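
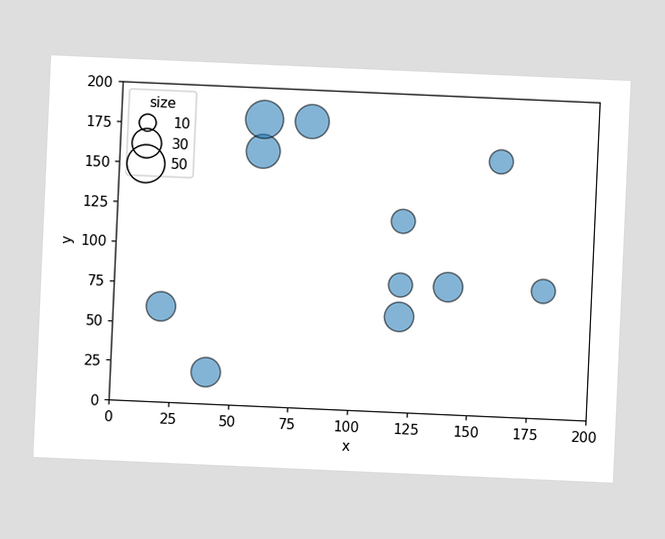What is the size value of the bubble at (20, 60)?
The chart is tilted about 3° clockwise. Matching the bubble at (20, 60) against the size legend gives 30.

30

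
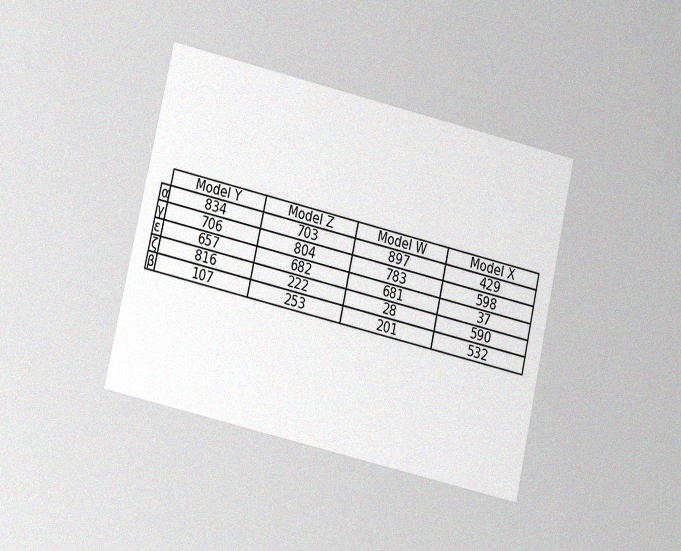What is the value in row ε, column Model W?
681

The chart is tilted about 13° clockwise and viewed at a slight angle, with some photo noise. The (ε, Model W) cell reads 681.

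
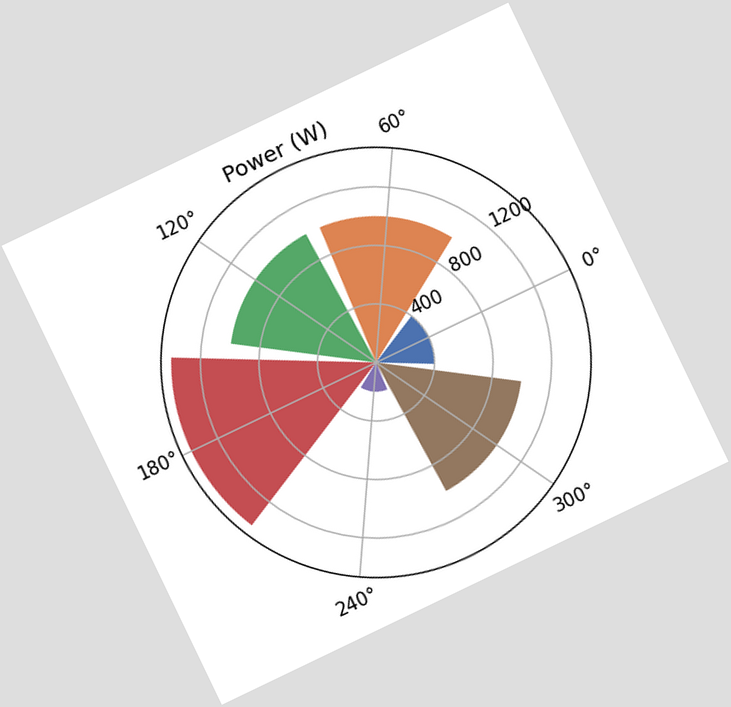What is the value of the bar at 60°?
The chart is tilted about 26° counter-clockwise. The bar at 60° reaches 1000W on the radial axis.

1000W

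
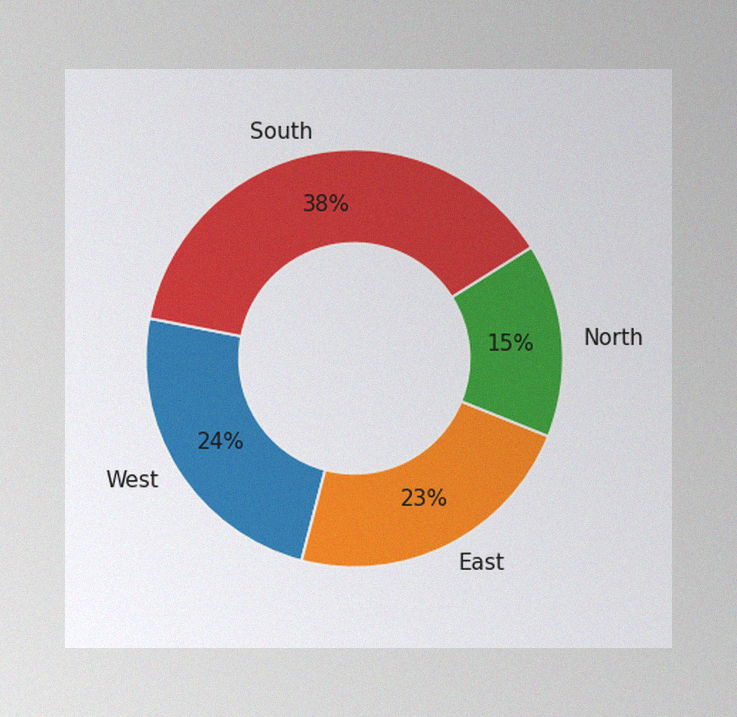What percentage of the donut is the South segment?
The image has some photo noise and uneven lighting. The South segment takes up 38% of the ring.

38%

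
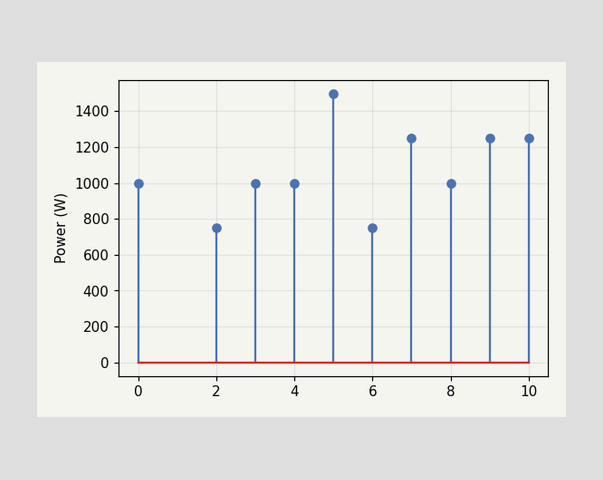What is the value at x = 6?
750W

The stem at x=6 reaches 750W.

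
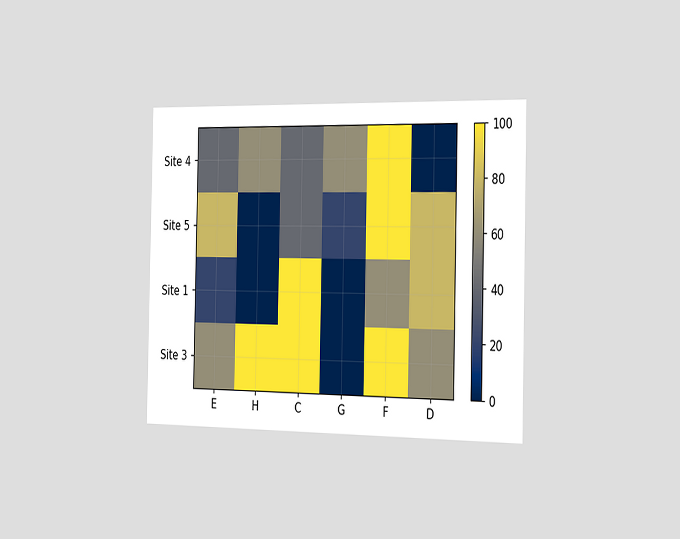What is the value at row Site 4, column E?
The chart is viewed slightly from the right. Matching cell (Site 4, E) against the colorbar gives 40.

40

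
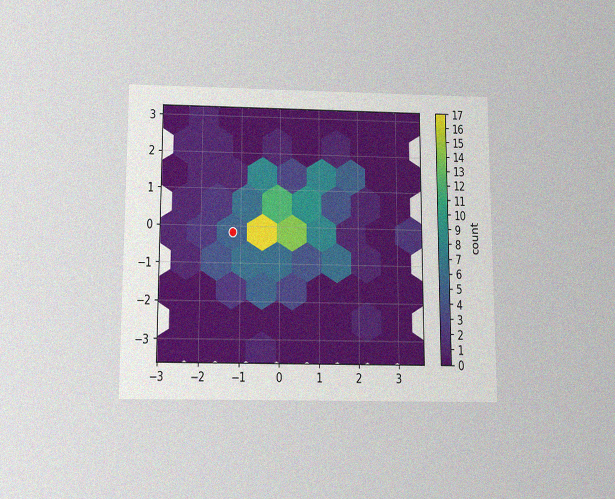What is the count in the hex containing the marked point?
The chart is viewed slightly from below, with some photo noise. The marked hex reads 5 on the colorbar.

5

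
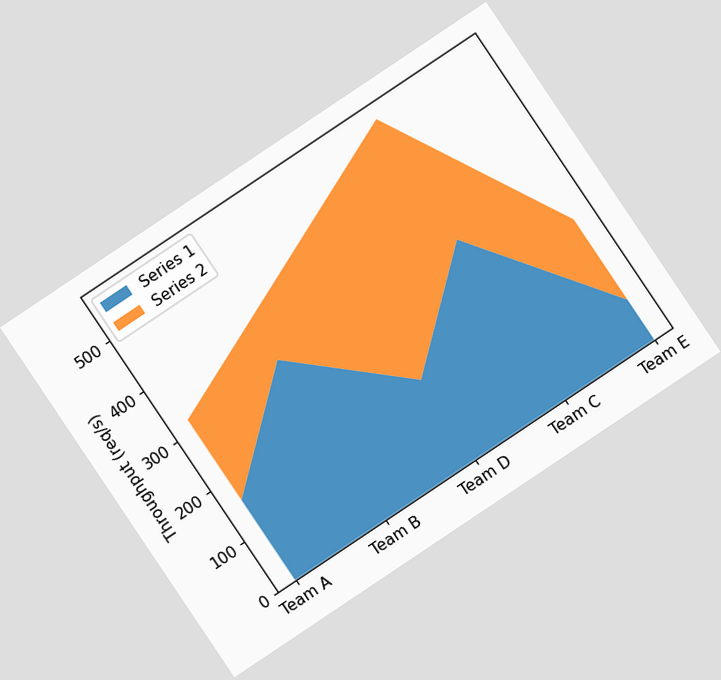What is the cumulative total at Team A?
The chart is tilted about 34° counter-clockwise. The stacked total at Team A reaches 320req/s.

320req/s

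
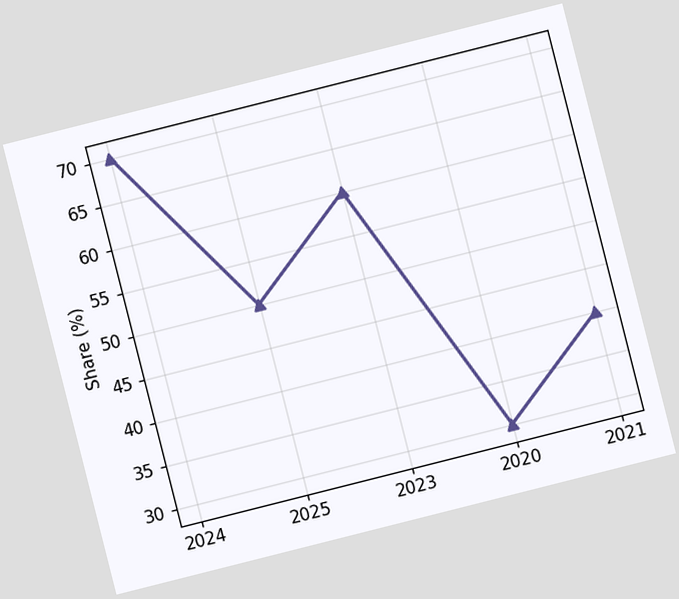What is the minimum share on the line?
The chart is tilted about 14° counter-clockwise. The lowest point is at 2020, and reading across to the y-axis gives 30%.

30%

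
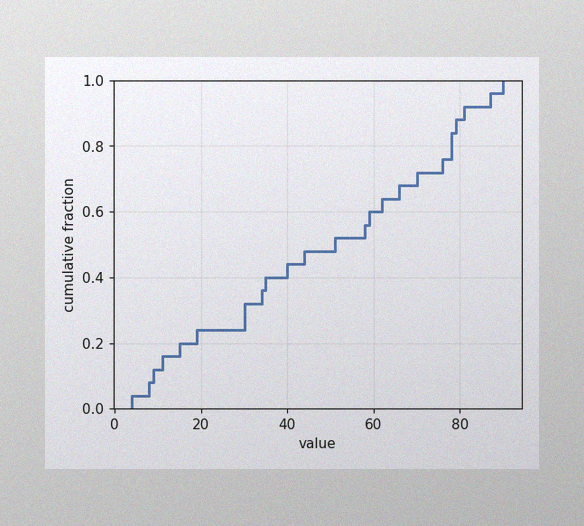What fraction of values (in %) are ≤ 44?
The image has some photo noise and uneven lighting. At x=44 the ECDF step is at 48%.

48%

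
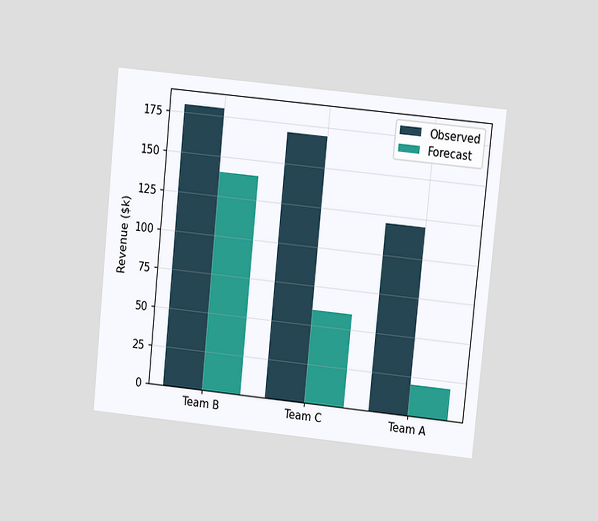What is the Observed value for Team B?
The chart is tilted about 6° clockwise and viewed at a slight angle. The Observed bar at Team B reaches $180k on the y-axis.

$180k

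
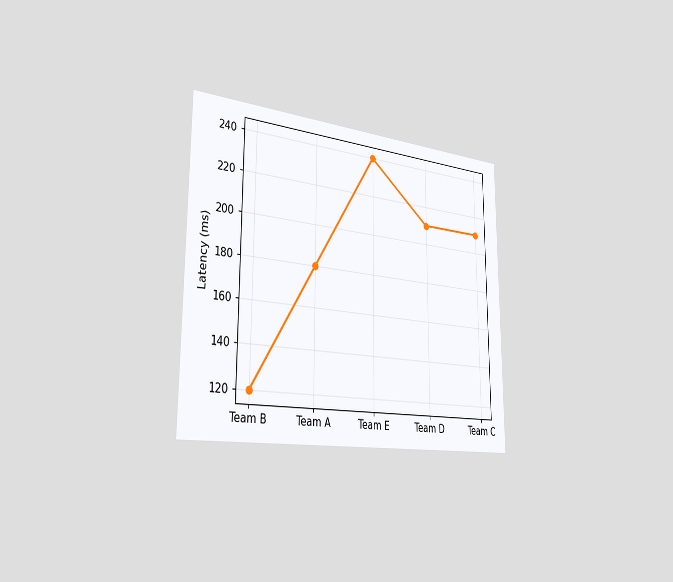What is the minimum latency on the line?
120ms

The chart is viewed slightly from the left. The lowest point is at Team B, and reading across to the y-axis gives 120ms.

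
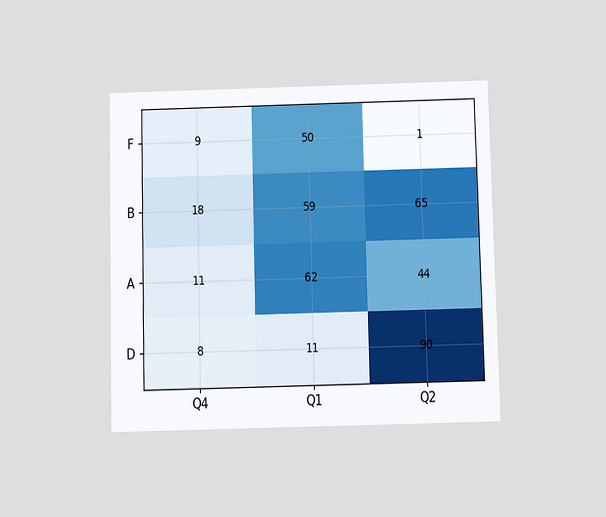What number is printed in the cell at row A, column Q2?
The chart is viewed slightly from below. The (A, Q2) cell reads 44.

44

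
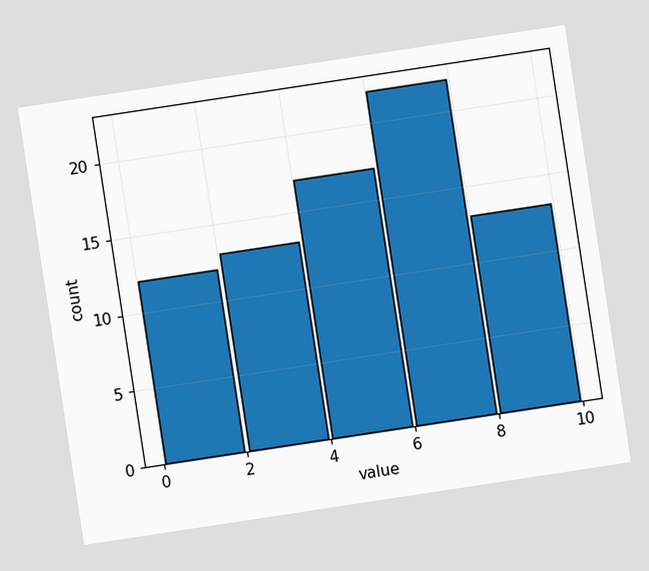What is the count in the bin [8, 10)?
13

The chart is tilted about 9° counter-clockwise. The [8, 10) bin has height 13.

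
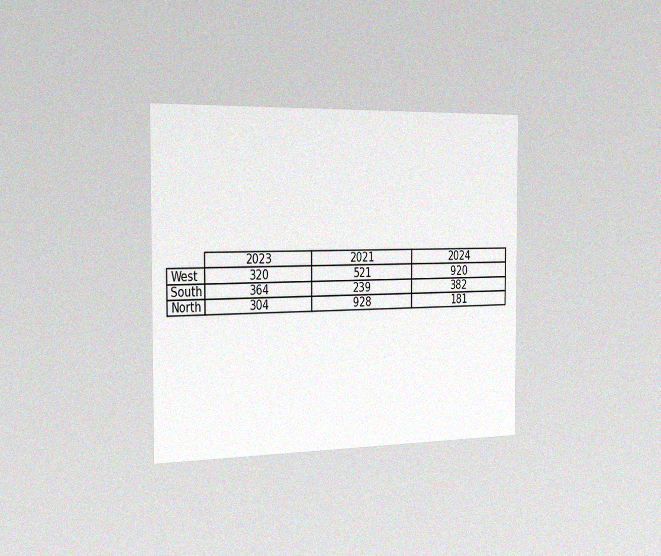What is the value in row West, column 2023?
The chart is viewed slightly from the left, with some photo noise. The (West, 2023) cell reads 320.

320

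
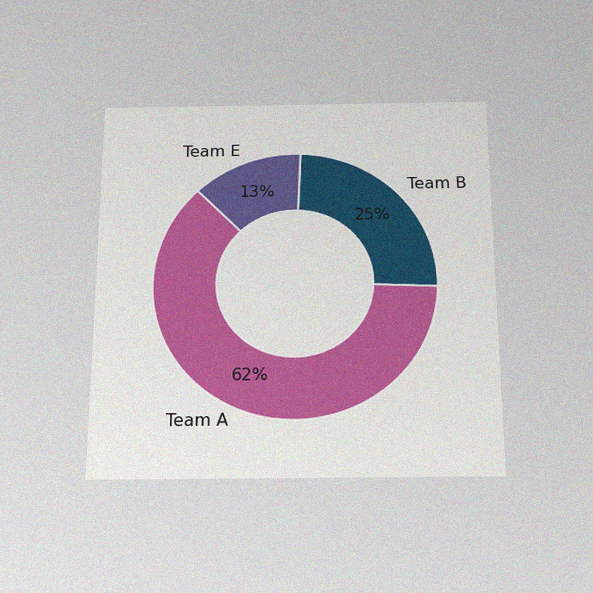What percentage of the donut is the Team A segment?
62%

The chart is viewed slightly from below, with some photo noise. The Team A segment takes up 62% of the ring.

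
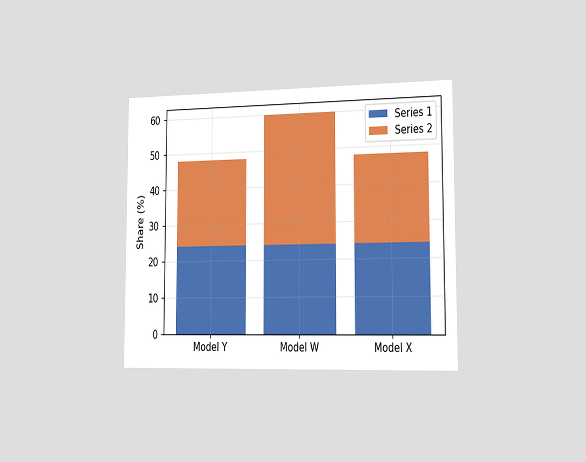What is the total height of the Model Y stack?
The chart is viewed slightly from the right. The Model Y stack's top reaches 48% on the y-axis.

48%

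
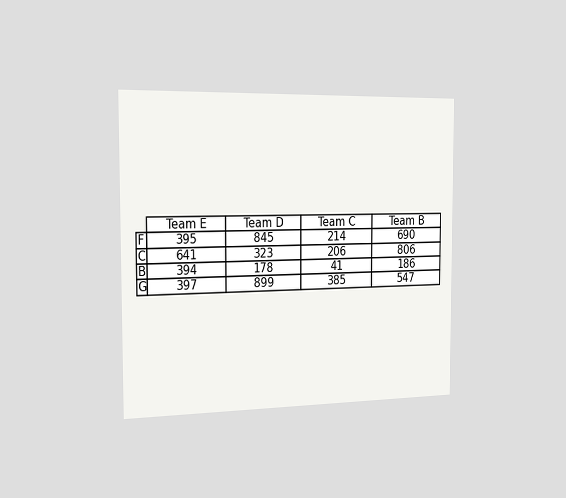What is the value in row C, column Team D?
The chart is viewed slightly from the left. The (C, Team D) cell reads 323.

323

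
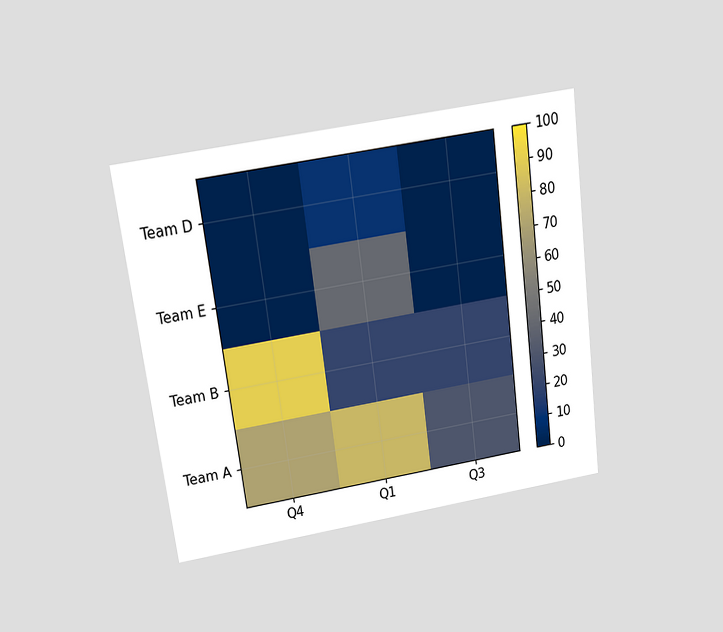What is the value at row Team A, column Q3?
The chart is tilted about 7° counter-clockwise and viewed slightly from above. Matching cell (Team A, Q3) against the colorbar gives 30.

30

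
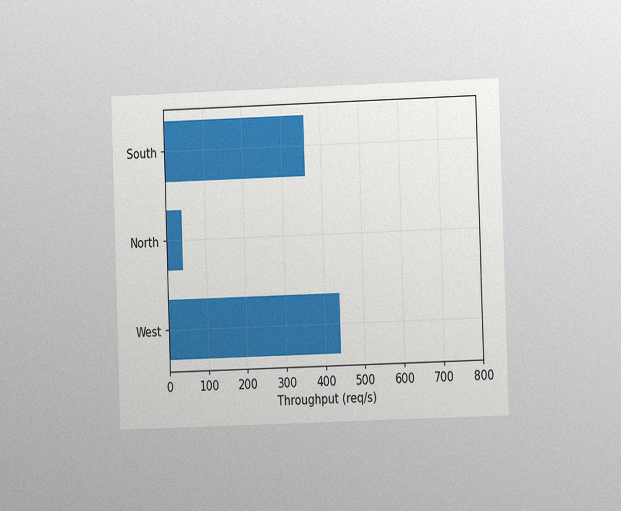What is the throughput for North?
The chart is viewed at a slight angle, with some photo noise. Reading along the chart's x-axis, the North bar reaches 40req/s.

40req/s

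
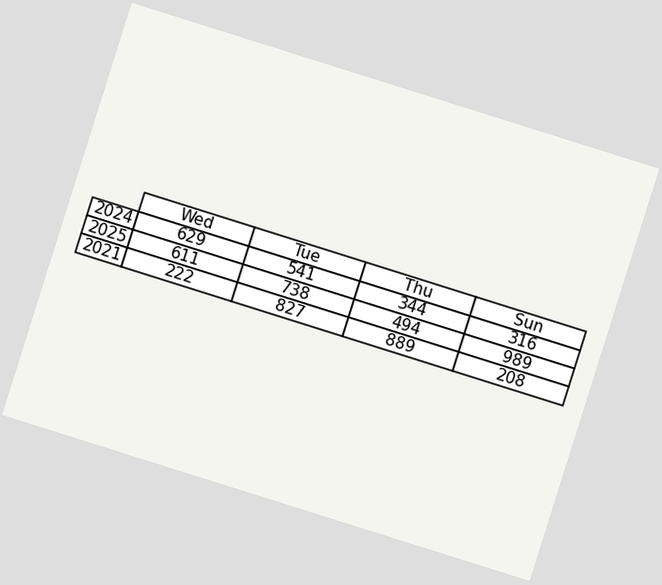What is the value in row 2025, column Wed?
The chart is tilted about 17° clockwise. The (2025, Wed) cell reads 611.

611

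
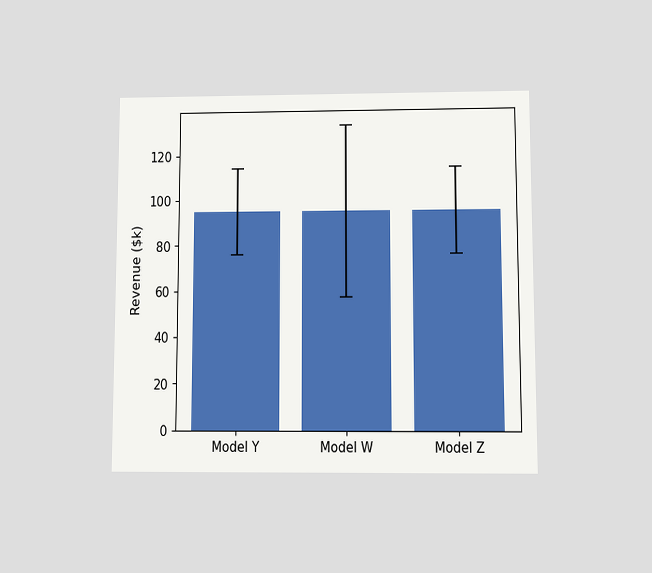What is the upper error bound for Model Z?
$114k

The chart is viewed slightly from below. The Model Z bar's upper whisker reaches $114k.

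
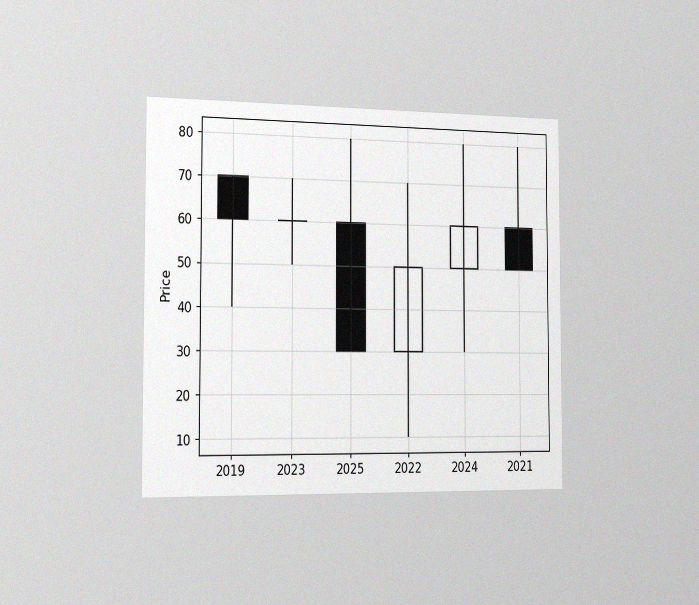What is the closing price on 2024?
The chart is viewed slightly from the left, with some photo noise. The 2024 candle closes at 60.

60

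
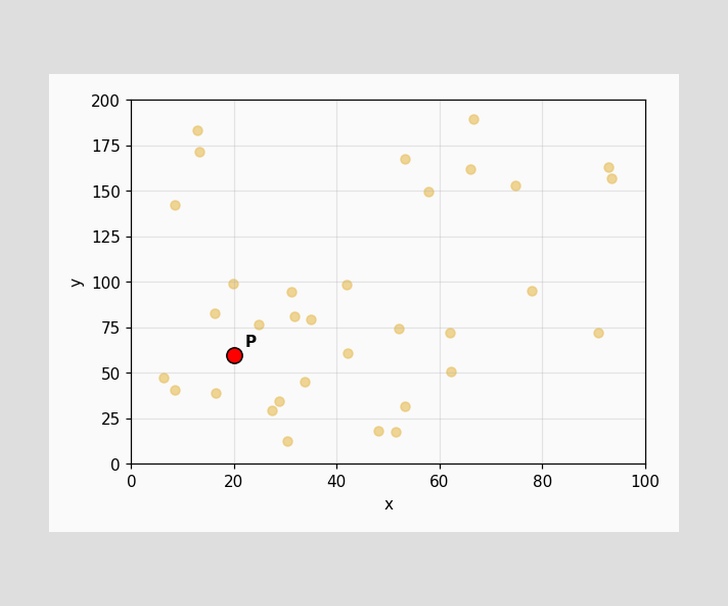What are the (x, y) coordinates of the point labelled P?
Following the gridlines from P to each axis, P sits at (20, 60).

(20, 60)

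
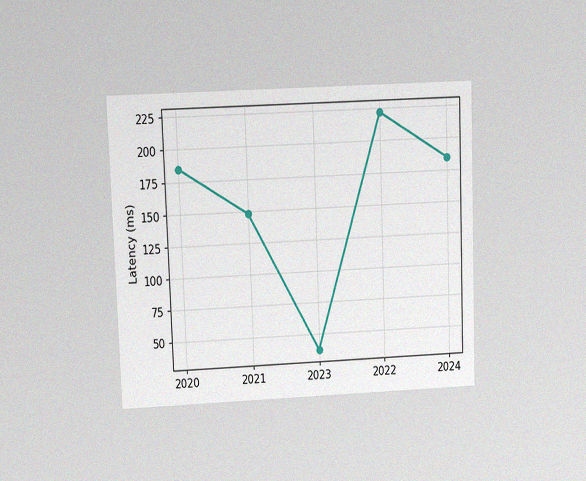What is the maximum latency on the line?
The chart is tilted about 2° counter-clockwise and viewed at a slight angle, with some photo noise. The highest point is at 2022, and reading across to the y-axis gives 222ms.

222ms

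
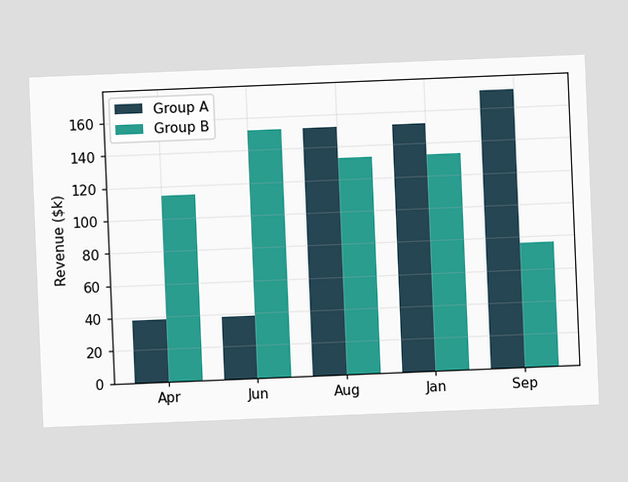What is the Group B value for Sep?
$76k

The chart is tilted about 2° counter-clockwise. The Group B bar at Sep reaches $76k on the y-axis.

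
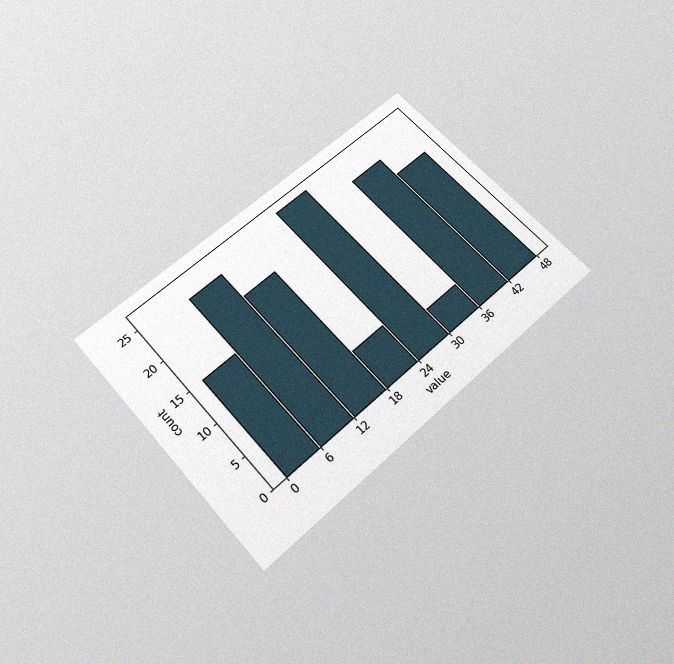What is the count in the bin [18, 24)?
6

The chart is tilted about 42° counter-clockwise and viewed slightly from below, with some photo noise. The [18, 24) bin has height 6.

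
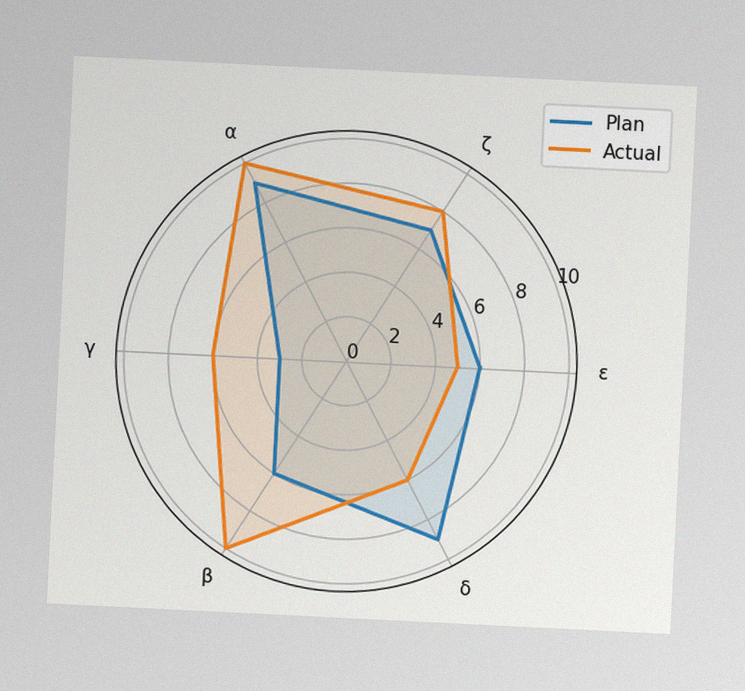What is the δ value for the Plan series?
The chart is tilted about 3° clockwise, with some photo noise. On the δ axis, Plan reaches 9.

9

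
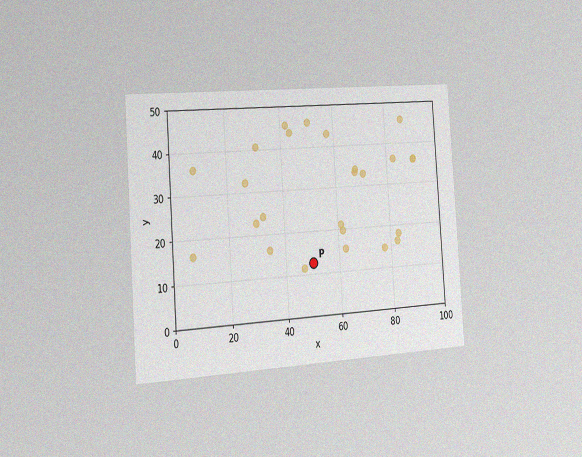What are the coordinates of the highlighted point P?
The chart is tilted about 4° counter-clockwise and viewed slightly from the left, with some photo noise. Following the gridlines from P to each axis, P sits at (50, 12.5).

(50, 12.5)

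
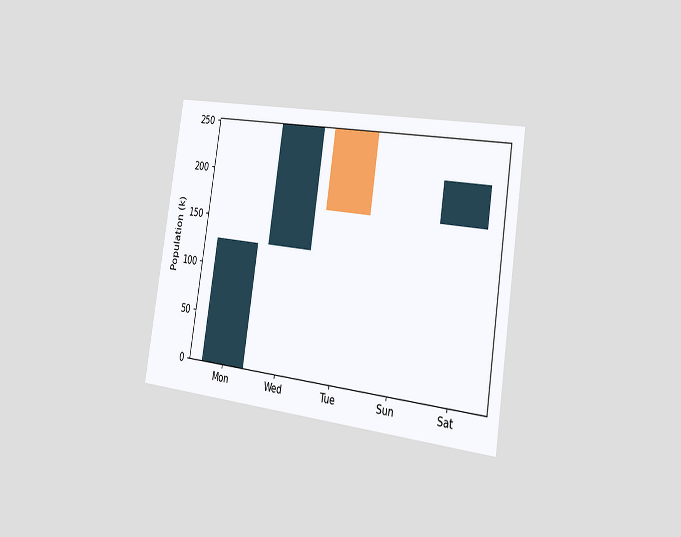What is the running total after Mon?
The chart is tilted about 9° clockwise and viewed slightly from the right. After Mon the running total reaches 126k.

126k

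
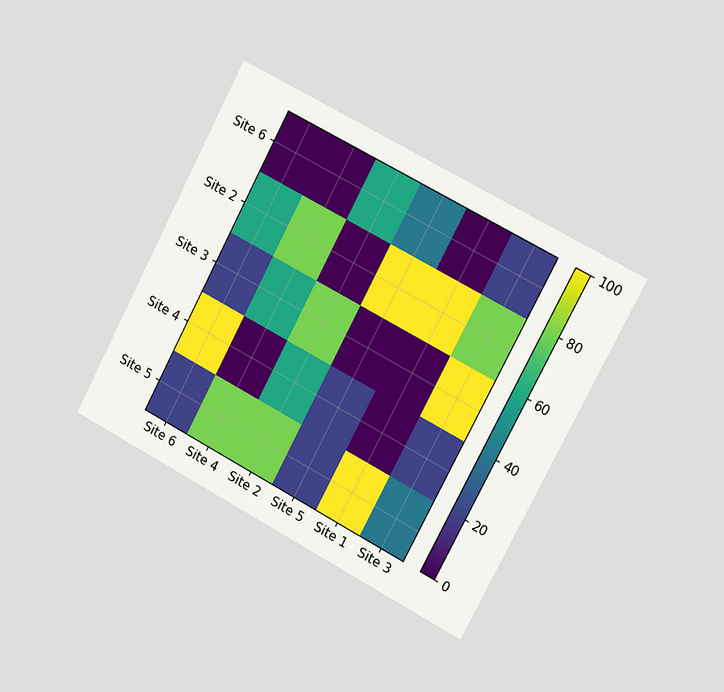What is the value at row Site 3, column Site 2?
The chart is tilted about 28° clockwise and viewed slightly from the right. Matching cell (Site 3, Site 2) against the colorbar gives 80.

80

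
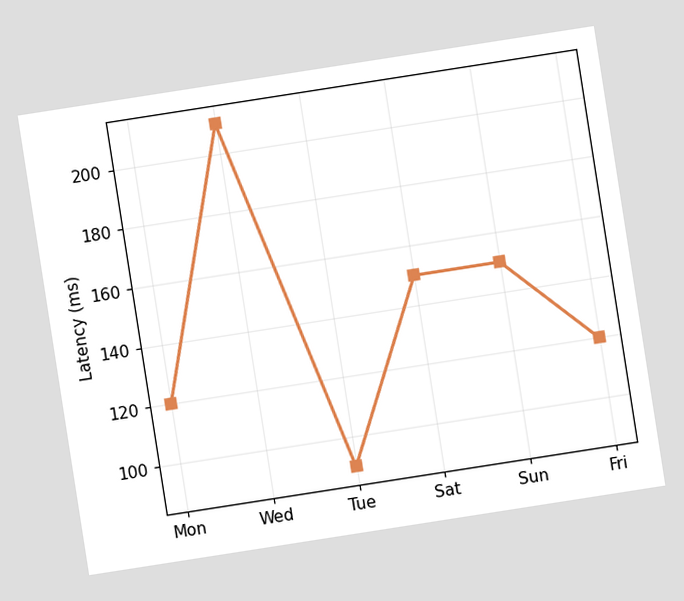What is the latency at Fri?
120ms

The chart is tilted about 9° counter-clockwise. At Fri, the line is at 120ms.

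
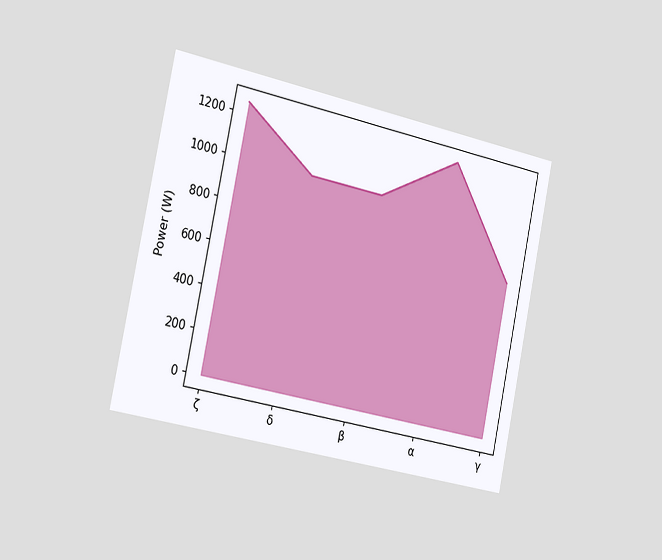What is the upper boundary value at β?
The chart is tilted about 12° clockwise and viewed slightly from the left. At β the upper boundary is at 1000W.

1000W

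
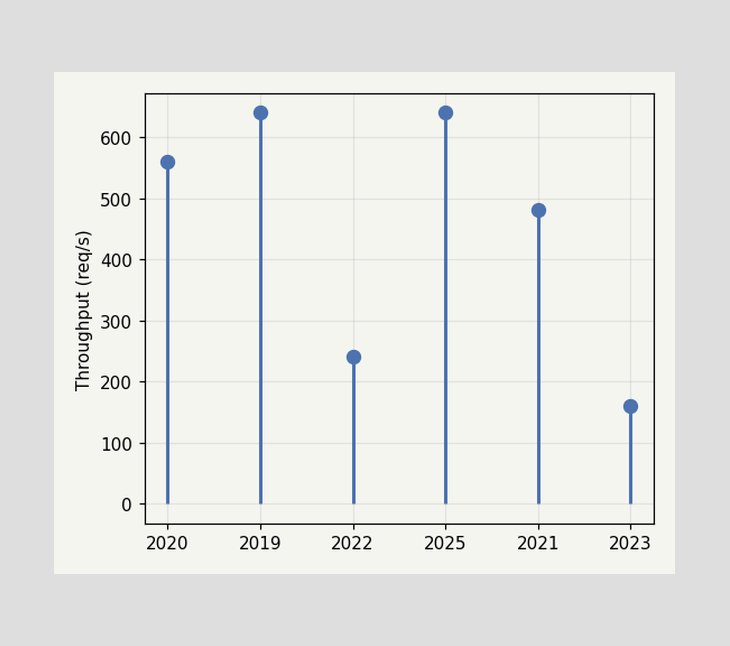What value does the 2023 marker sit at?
160req/s

The 2023 marker sits at 160req/s.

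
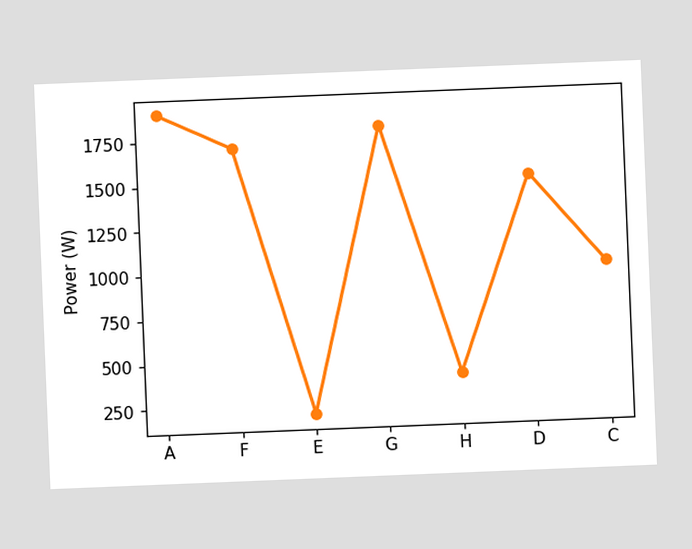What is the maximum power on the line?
1900W

The chart is tilted about 2° counter-clockwise. The highest point is at A, and reading across to the y-axis gives 1900W.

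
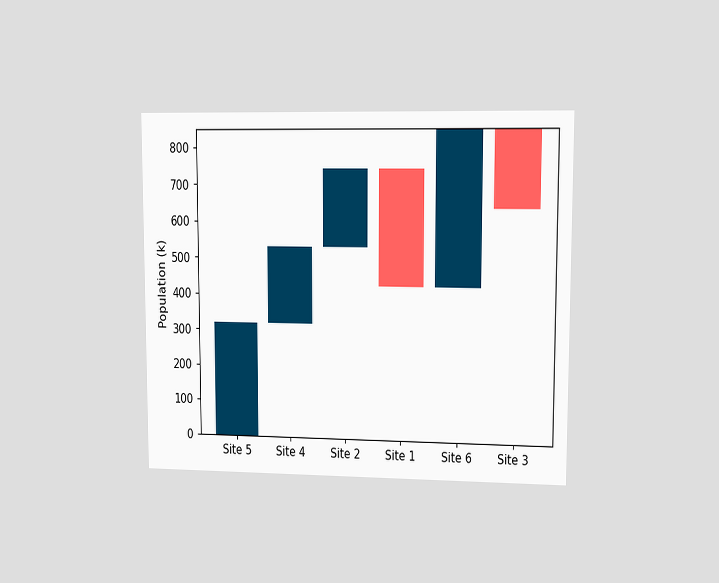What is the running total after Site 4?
530k

The chart is viewed at a slight angle. After Site 4 the running total reaches 530k.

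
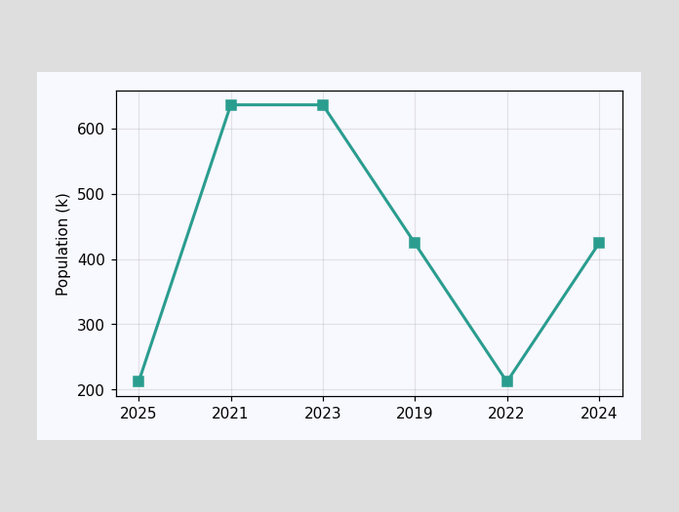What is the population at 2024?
424k

At 2024, the line is at 424k.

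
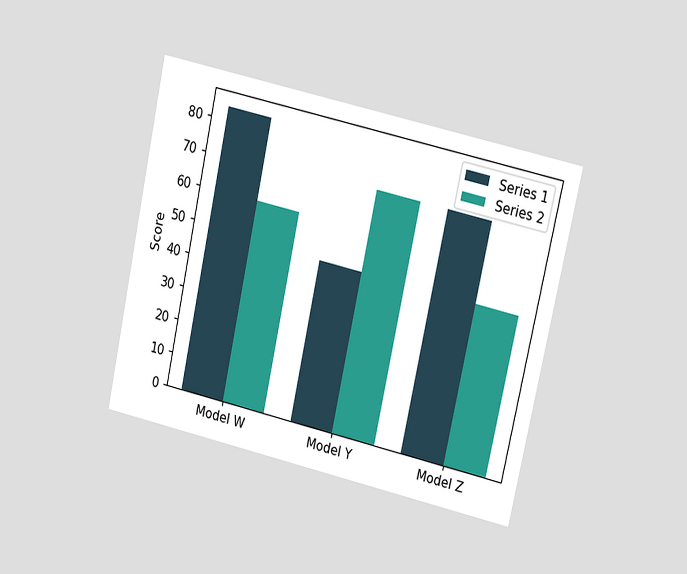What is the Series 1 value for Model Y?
The chart is tilted about 12° clockwise and viewed at a slight angle. The Series 1 bar at Model Y reaches 48 on the y-axis.

48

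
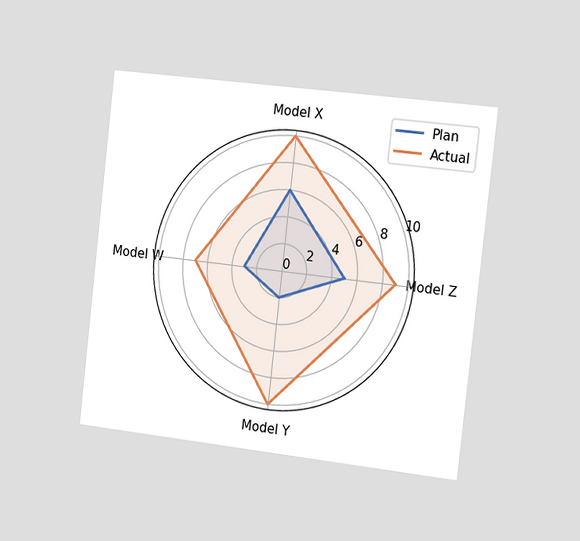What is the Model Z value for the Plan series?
5

The chart is tilted about 6° clockwise and viewed slightly from the right. On the Model Z axis, Plan reaches 5.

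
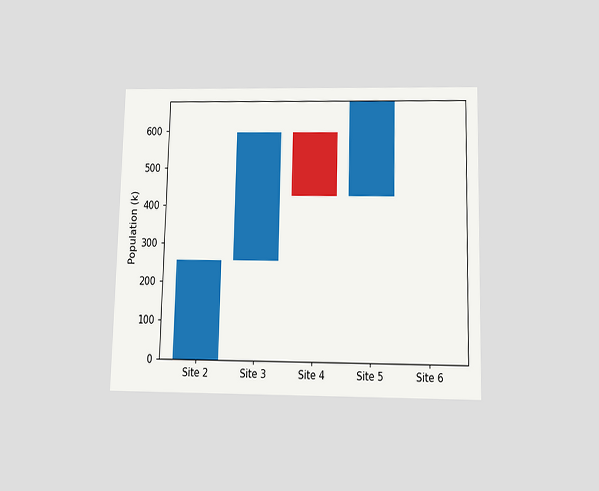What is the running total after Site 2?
255k

The chart is viewed slightly from below. After Site 2 the running total reaches 255k.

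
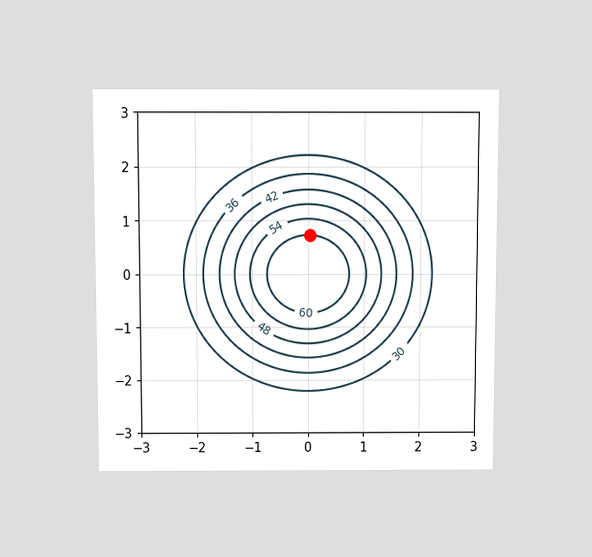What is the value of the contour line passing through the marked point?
60

The chart is viewed slightly from above. The marked point sits on the contour labelled 60.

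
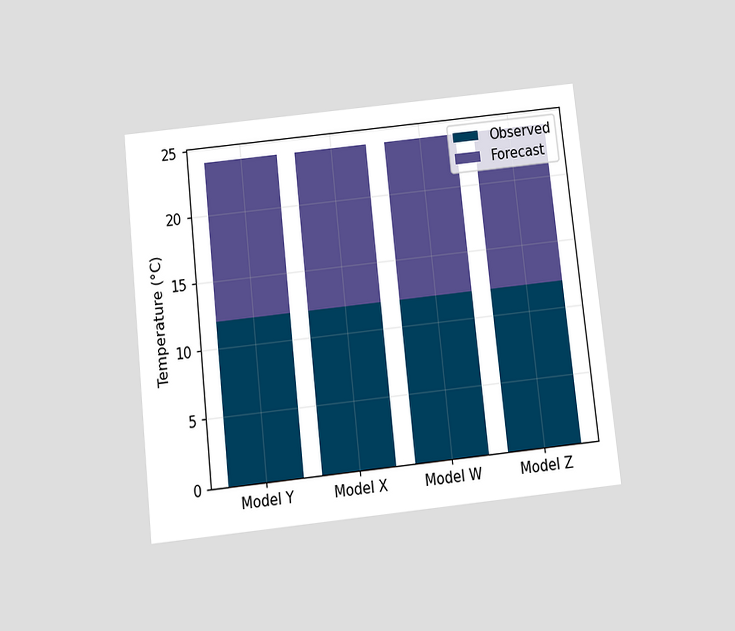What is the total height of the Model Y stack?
24°C

The chart is tilted about 6° counter-clockwise and viewed slightly from below. The Model Y stack's top reaches 24°C on the y-axis.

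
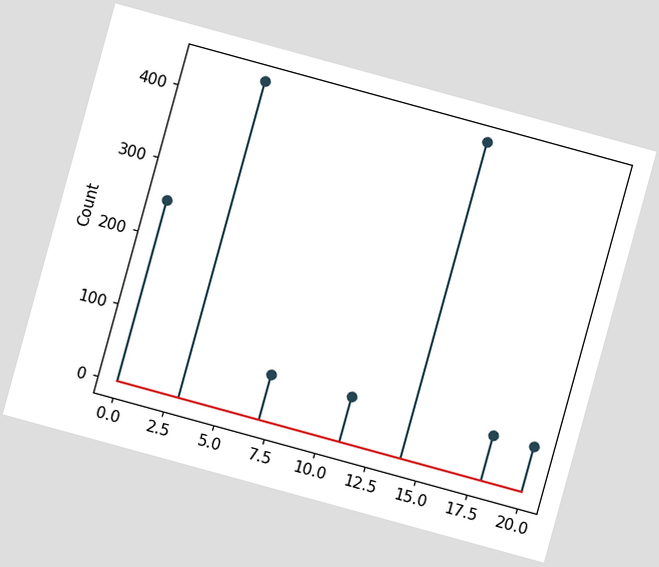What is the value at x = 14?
434

The chart is tilted about 15° clockwise. The stem at x=14 reaches 434.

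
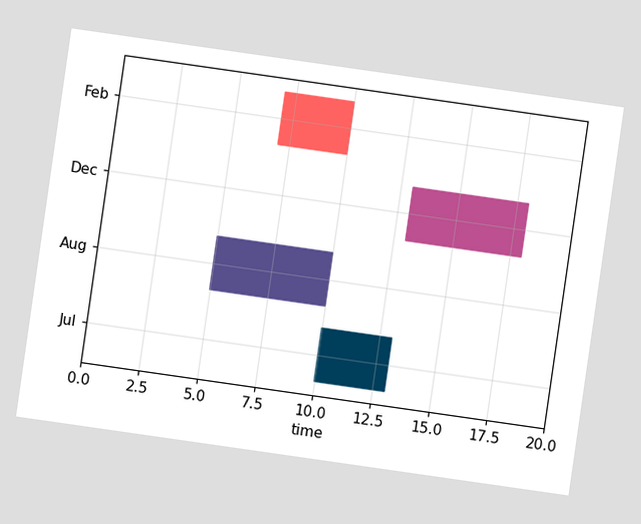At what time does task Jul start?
10

The chart is tilted about 8° clockwise. The Jul bar begins at t=10.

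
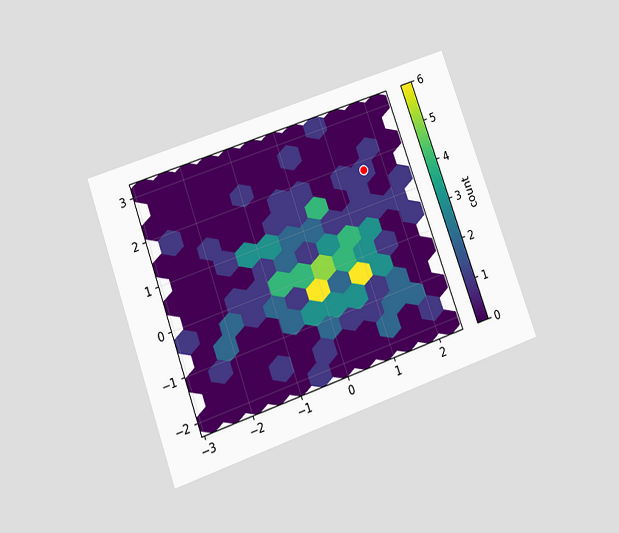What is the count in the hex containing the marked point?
The chart is tilted about 20° counter-clockwise and viewed slightly from below. The marked hex reads 1 on the colorbar.

1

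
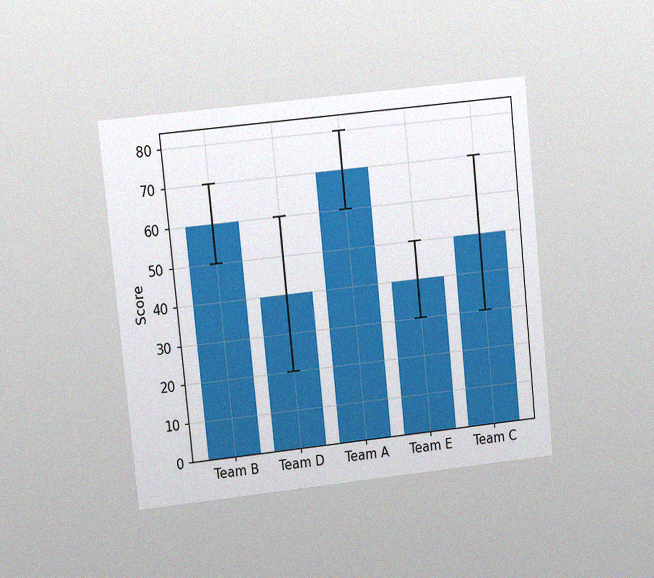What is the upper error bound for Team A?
80

The chart is tilted about 6° counter-clockwise and viewed at a slight angle, with some photo noise. The Team A bar's upper whisker reaches 80.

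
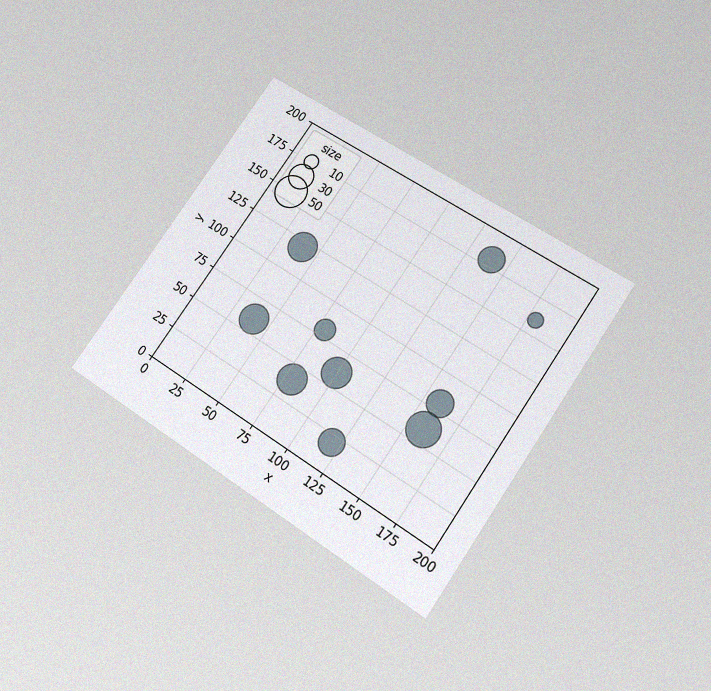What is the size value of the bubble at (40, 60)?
The chart is tilted about 35° clockwise and viewed slightly from below, with some photo noise. Matching the bubble at (40, 60) against the size legend gives 40.

40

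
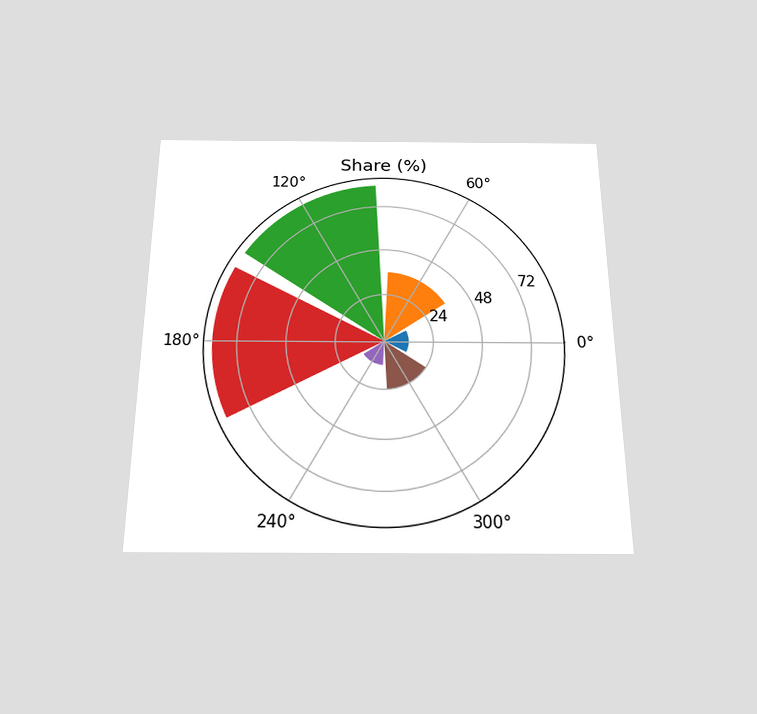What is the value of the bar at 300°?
24%

The chart is viewed slightly from below. The bar at 300° reaches 24% on the radial axis.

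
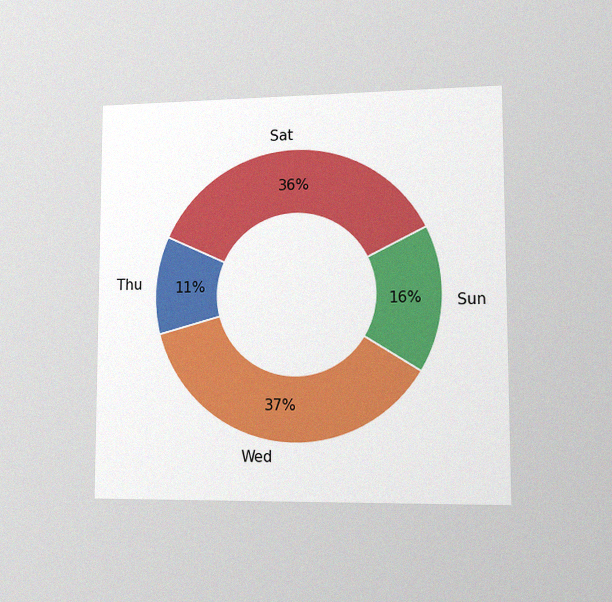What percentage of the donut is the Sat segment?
The chart is viewed slightly from the right, with some photo noise. The Sat segment takes up 36% of the ring.

36%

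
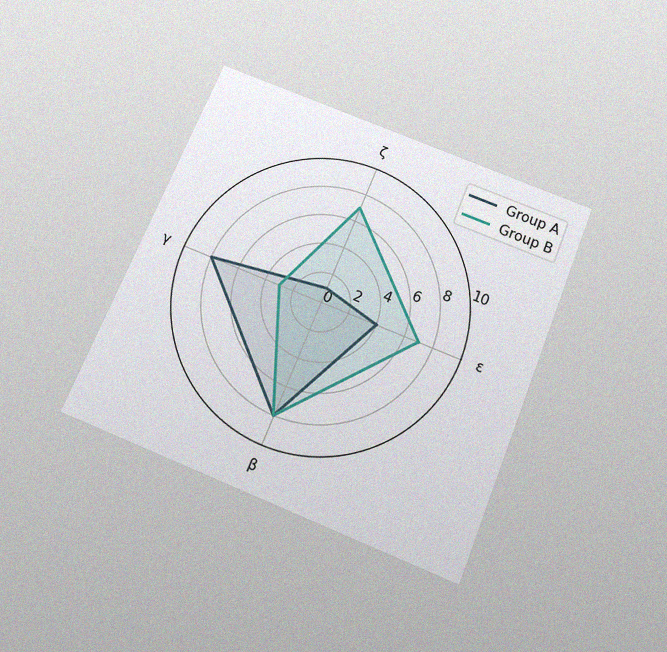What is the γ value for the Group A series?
The chart is tilted about 22° clockwise and viewed slightly from below, with some photo noise. On the γ axis, Group A reaches 8.

8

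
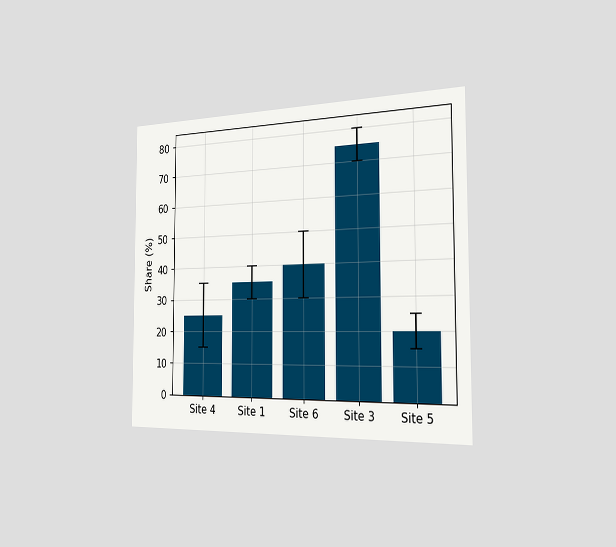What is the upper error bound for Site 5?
The chart is viewed slightly from the right. The Site 5 bar's upper whisker reaches 25%.

25%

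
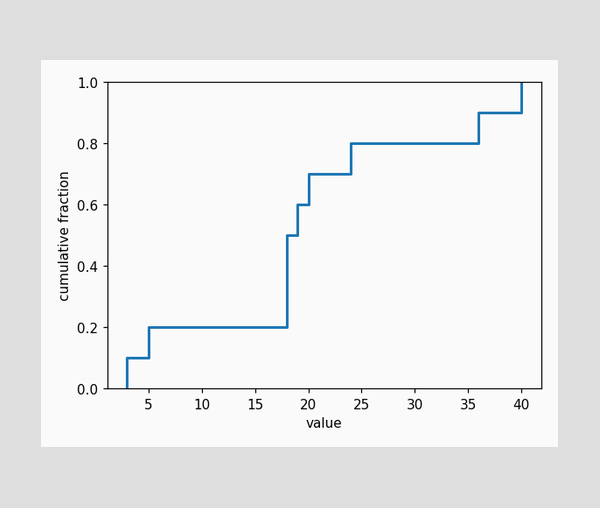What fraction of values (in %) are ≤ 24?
80%

At x=24 the ECDF step is at 80%.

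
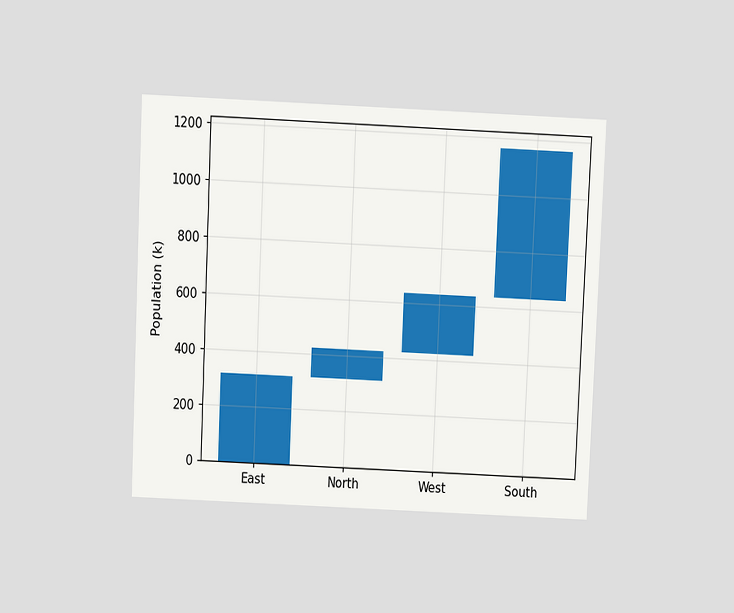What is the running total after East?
The chart is tilted about 3° clockwise and viewed slightly from above. After East the running total reaches 318k.

318k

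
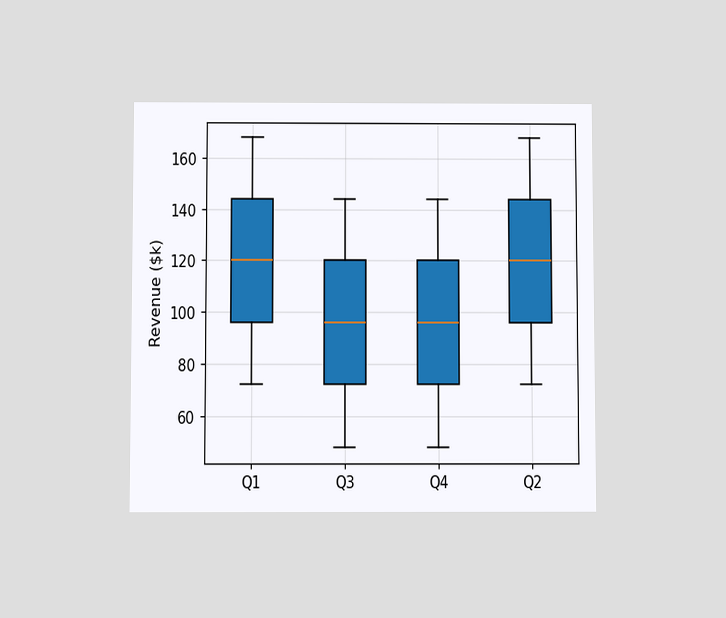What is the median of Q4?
$96k

The chart is viewed slightly from below. The median line in the Q4 box sits at $96k.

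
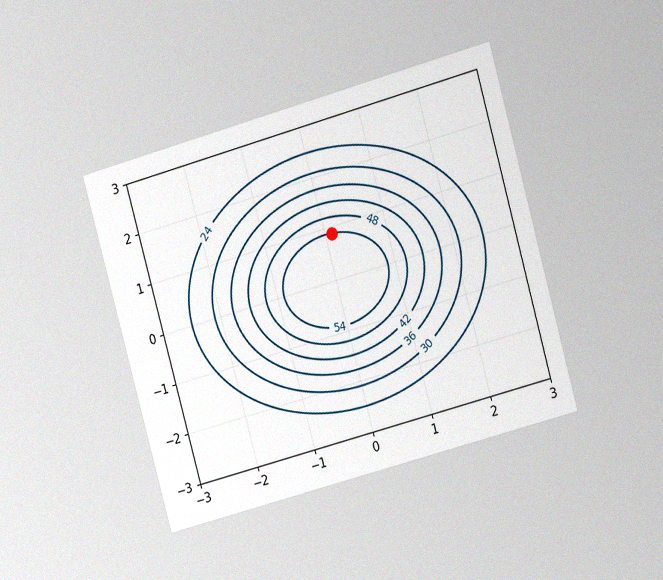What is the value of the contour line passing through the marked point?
54

The chart is tilted about 16° counter-clockwise and viewed slightly from the right, with some photo noise. The marked point sits on the contour labelled 54.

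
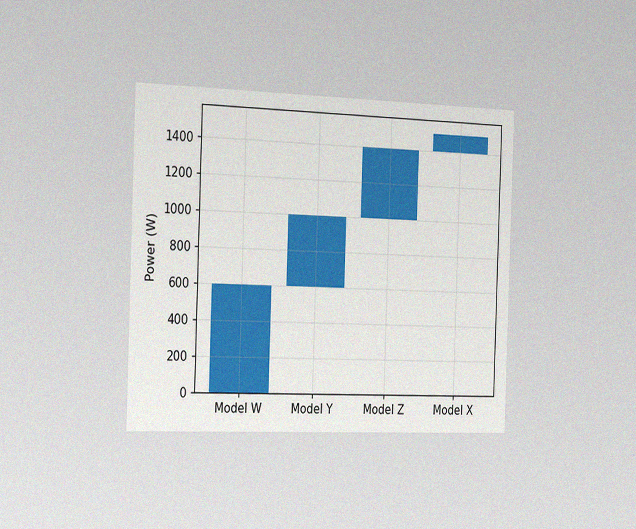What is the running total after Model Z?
The chart is viewed slightly from the left, with some photo noise. After Model Z the running total reaches 1400W.

1400W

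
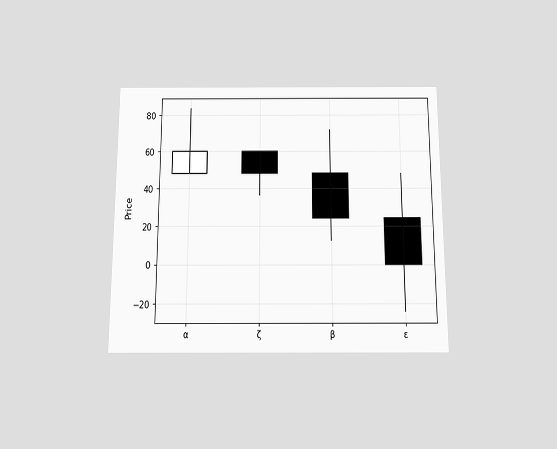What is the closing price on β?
The chart is viewed slightly from below. The β candle closes at 24.

24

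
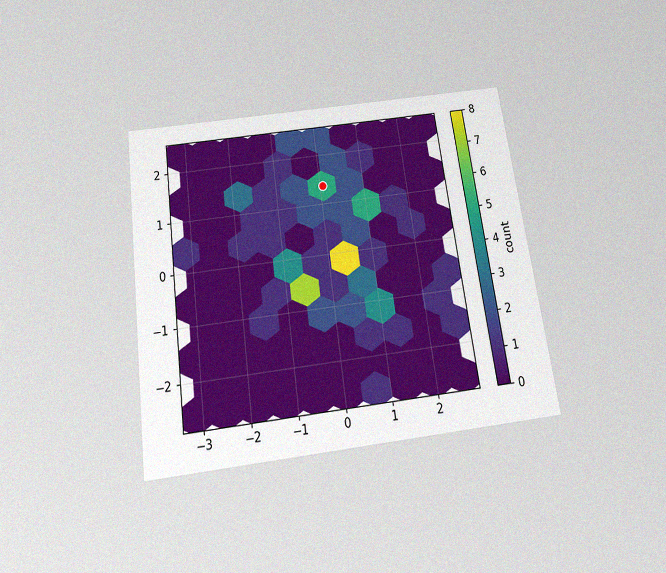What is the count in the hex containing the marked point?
The chart is tilted about 8° counter-clockwise and viewed slightly from below, with some photo noise. The marked hex reads 5 on the colorbar.

5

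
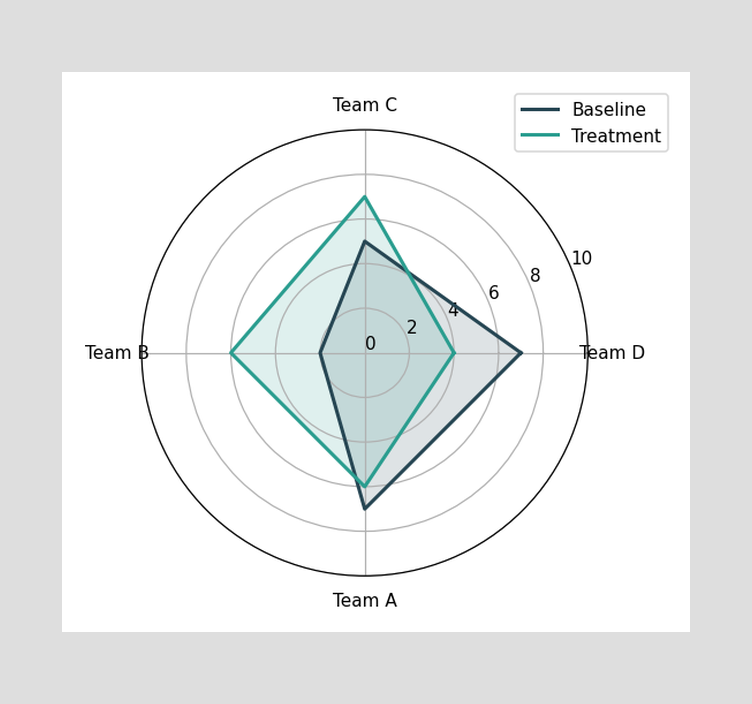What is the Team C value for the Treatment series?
On the Team C axis, Treatment reaches 7.

7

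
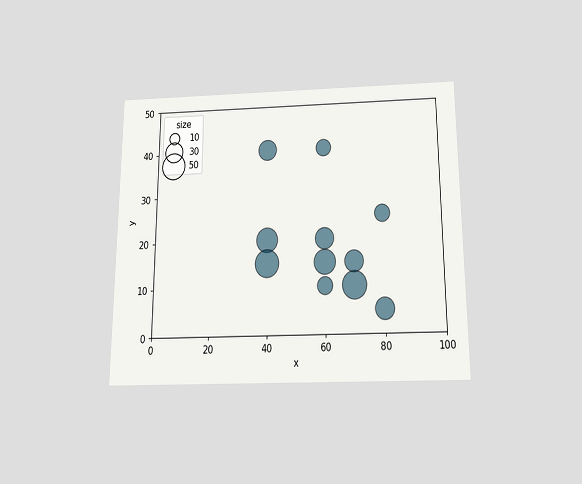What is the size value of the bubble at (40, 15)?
50

The chart is viewed slightly from below. Matching the bubble at (40, 15) against the size legend gives 50.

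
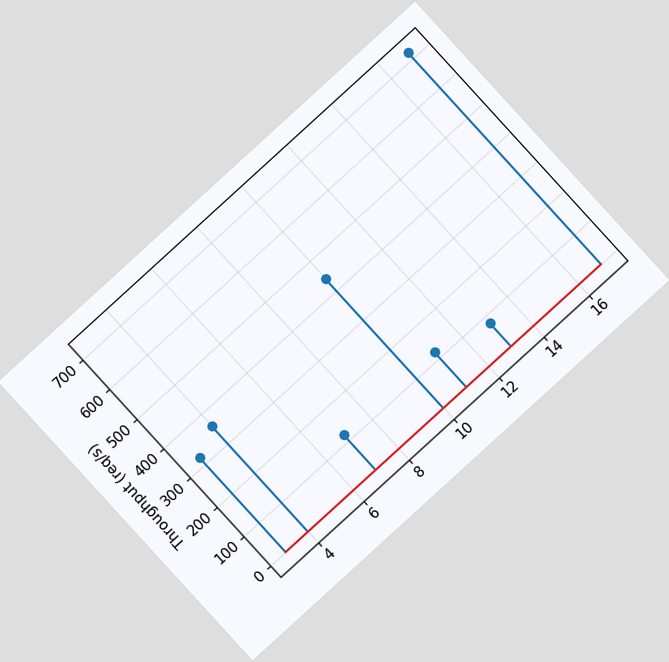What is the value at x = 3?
320req/s

The chart is tilted about 42° counter-clockwise. The stem at x=3 reaches 320req/s.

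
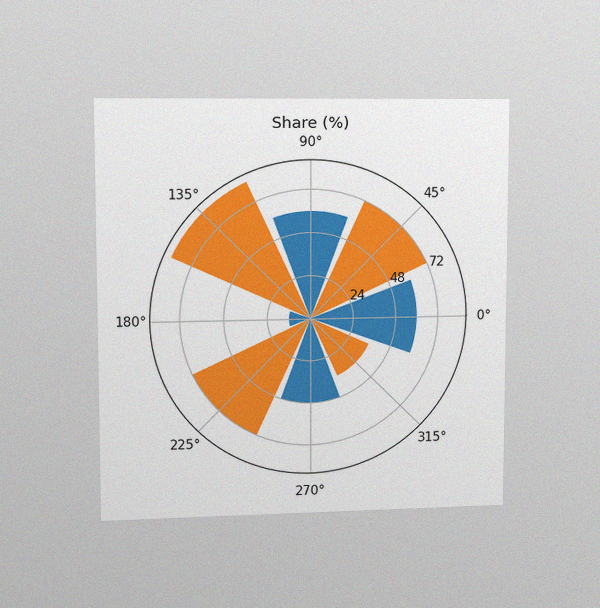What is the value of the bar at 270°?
The chart is viewed at a slight angle, with some photo noise. The bar at 270° reaches 48% on the radial axis.

48%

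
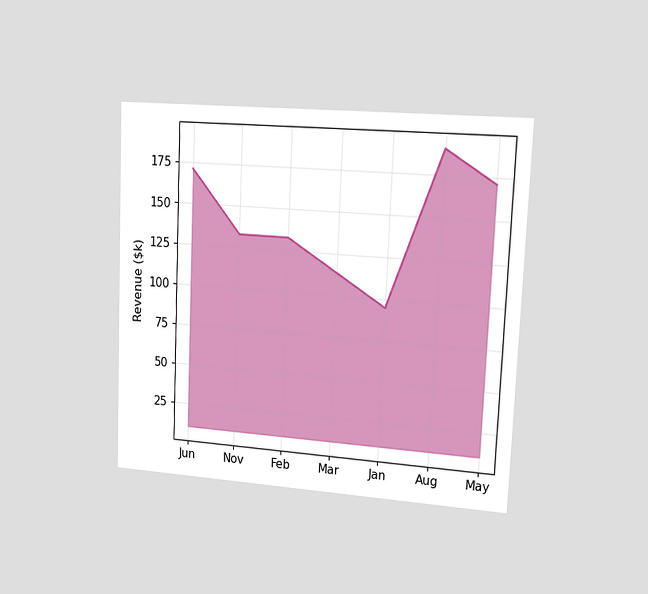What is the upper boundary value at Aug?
$190k

The chart is tilted about 2° clockwise and viewed slightly from the right. At Aug the upper boundary is at $190k.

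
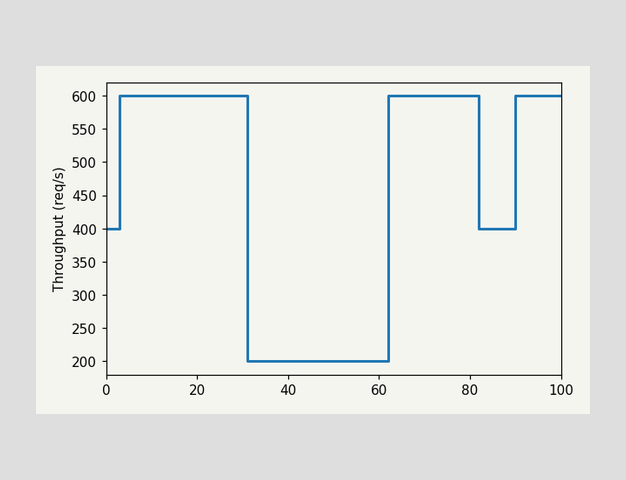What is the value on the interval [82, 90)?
On [82, 90) the step sits at 400req/s.

400req/s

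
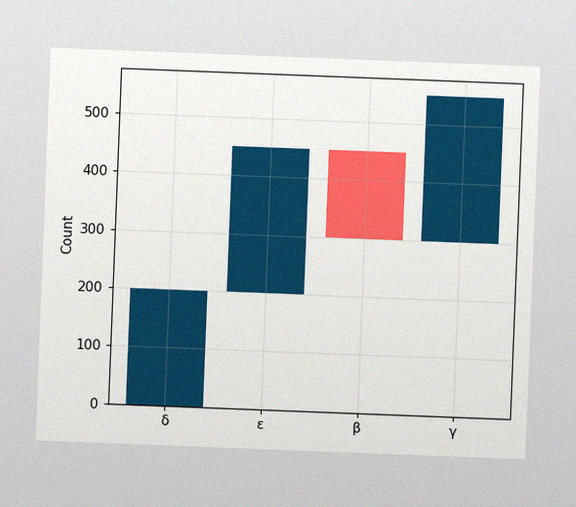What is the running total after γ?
The chart is tilted about 2° clockwise, with some photo noise. After γ the running total reaches 550.

550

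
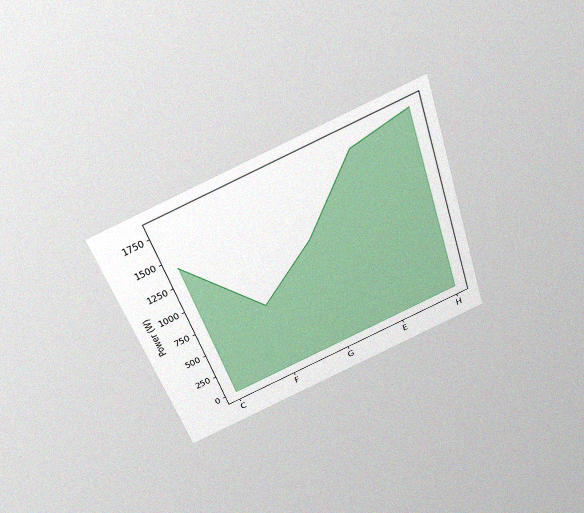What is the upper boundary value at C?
The chart is tilted about 19° counter-clockwise and viewed slightly from above, with some photo noise. At C the upper boundary is at 1400W.

1400W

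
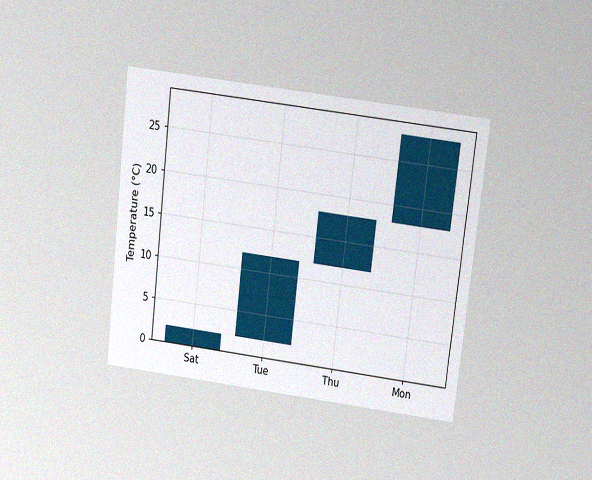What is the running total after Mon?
28°C

The chart is tilted about 7° clockwise and viewed slightly from above, with some photo noise. After Mon the running total reaches 28°C.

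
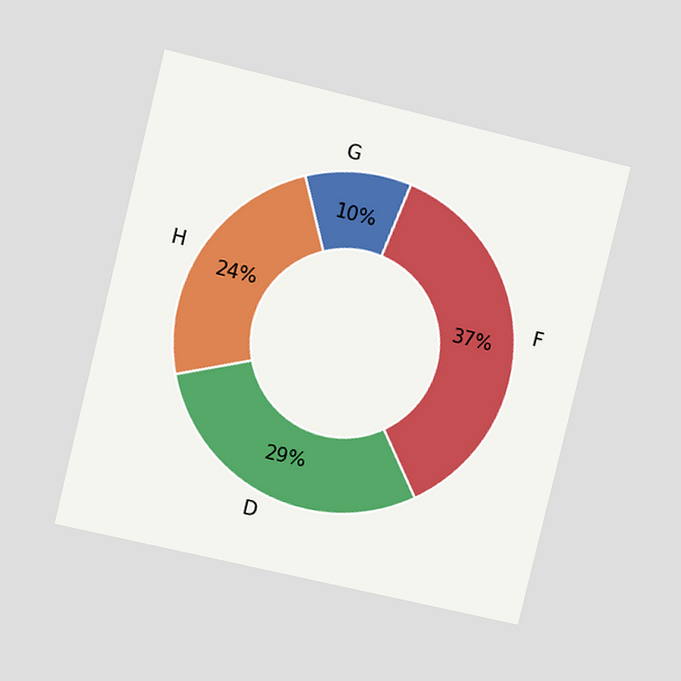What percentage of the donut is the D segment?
29%

The chart is tilted about 14° clockwise and viewed at a slight angle. The D segment takes up 29% of the ring.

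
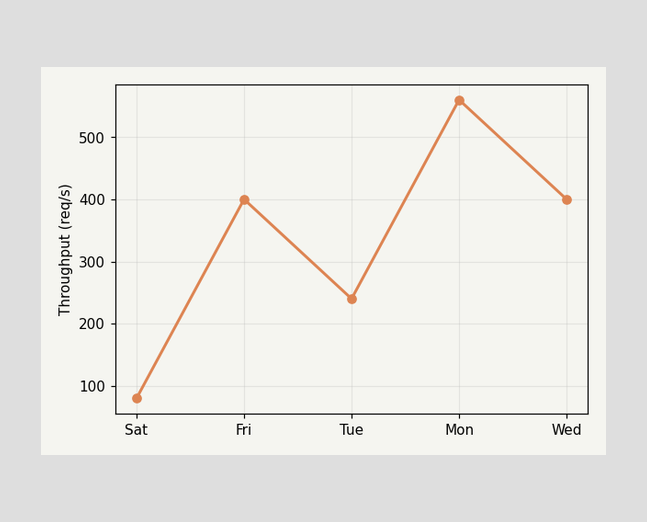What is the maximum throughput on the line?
The highest point is at Mon, and reading across to the y-axis gives 560req/s.

560req/s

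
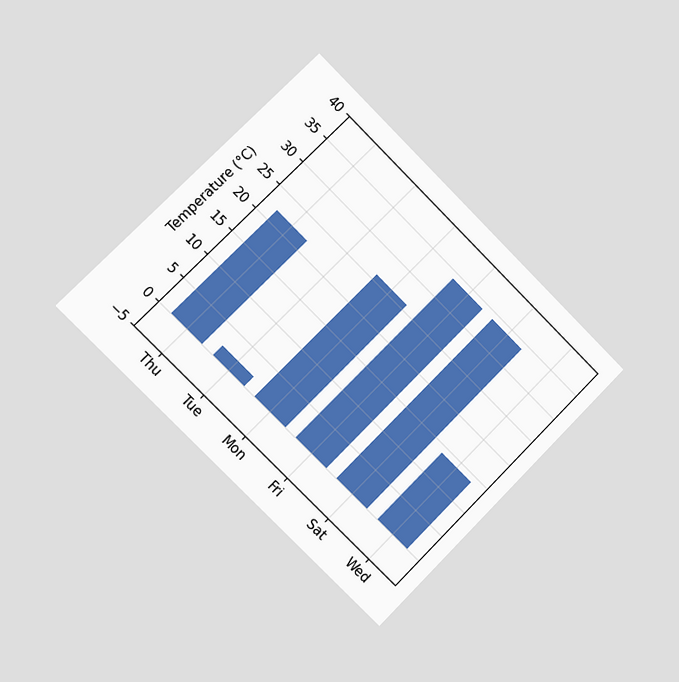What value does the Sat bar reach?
34°C

The chart is tilted about 45° clockwise and viewed slightly from the left. Reading along the chart's y-axis, the Sat bar reaches 34°C.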